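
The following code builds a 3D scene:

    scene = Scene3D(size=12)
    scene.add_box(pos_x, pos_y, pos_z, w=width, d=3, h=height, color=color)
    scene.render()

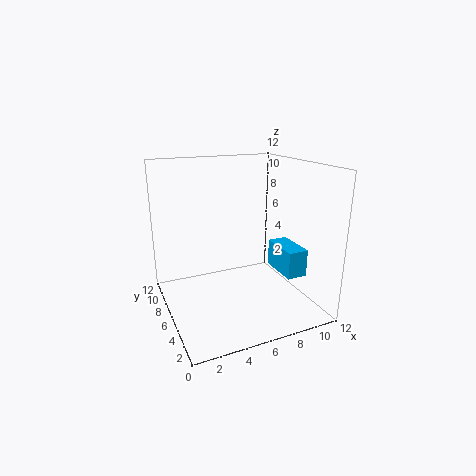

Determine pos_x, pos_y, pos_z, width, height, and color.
pos_x = 7.5
pos_y = 0.5
pos_z = 4.5
width = 1.5
height = 2
color = 'deepskyblue'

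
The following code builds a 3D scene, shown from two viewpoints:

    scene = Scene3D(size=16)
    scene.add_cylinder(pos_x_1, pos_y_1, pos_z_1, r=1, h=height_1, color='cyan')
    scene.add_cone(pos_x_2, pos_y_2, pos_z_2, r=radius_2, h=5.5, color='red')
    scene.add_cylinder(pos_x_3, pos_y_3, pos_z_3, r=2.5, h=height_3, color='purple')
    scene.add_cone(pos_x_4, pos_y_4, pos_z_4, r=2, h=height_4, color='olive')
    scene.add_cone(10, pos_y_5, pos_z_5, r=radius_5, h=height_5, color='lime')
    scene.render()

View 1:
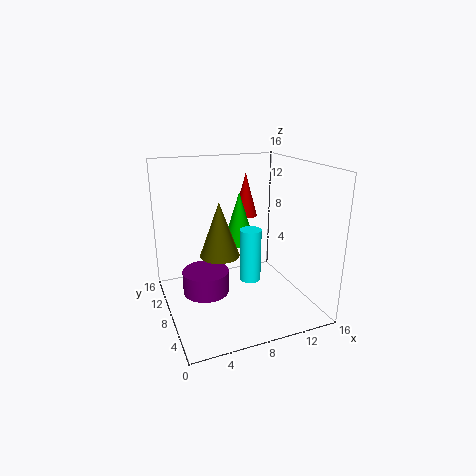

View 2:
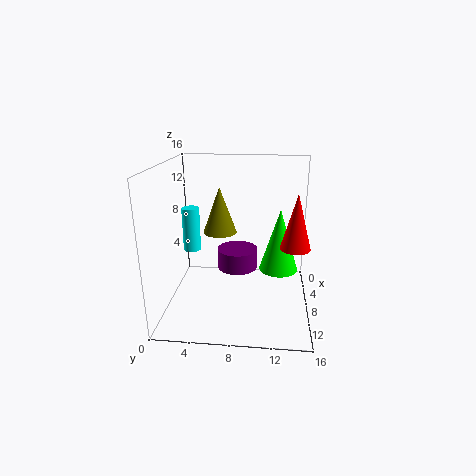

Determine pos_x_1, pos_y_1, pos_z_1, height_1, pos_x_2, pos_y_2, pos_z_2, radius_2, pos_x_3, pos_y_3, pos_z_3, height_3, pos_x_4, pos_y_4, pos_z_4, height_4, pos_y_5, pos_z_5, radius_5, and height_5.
pos_x_1 = 7
pos_y_1 = 2.5
pos_z_1 = 6
height_1 = 5
pos_x_2 = 11.5
pos_y_2 = 14
pos_z_2 = 8.5
radius_2 = 1.5
pos_x_3 = 4
pos_y_3 = 7.5
pos_z_3 = 2.5
height_3 = 2.5
pos_x_4 = 5
pos_y_4 = 5.5
pos_z_4 = 7.5
height_4 = 5.5
pos_y_5 = 12.5
pos_z_5 = 5.5
radius_5 = 2
height_5 = 6.5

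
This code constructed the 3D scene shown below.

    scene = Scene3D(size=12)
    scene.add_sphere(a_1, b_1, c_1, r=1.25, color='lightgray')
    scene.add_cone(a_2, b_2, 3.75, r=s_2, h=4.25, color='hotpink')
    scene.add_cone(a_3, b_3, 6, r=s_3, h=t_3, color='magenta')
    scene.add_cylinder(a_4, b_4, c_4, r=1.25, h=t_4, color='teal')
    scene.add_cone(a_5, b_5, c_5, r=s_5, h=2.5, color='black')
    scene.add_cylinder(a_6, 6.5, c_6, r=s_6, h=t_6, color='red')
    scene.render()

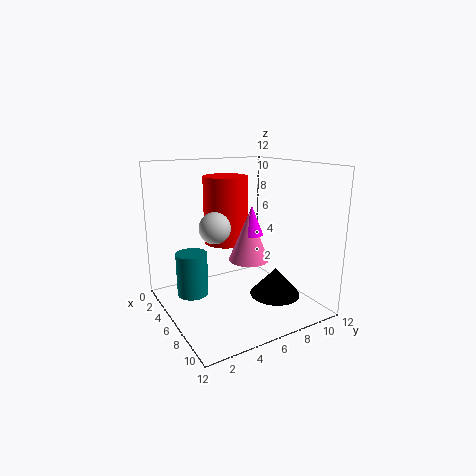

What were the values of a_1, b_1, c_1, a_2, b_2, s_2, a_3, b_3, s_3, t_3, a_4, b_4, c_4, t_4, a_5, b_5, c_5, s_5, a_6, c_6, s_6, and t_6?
a_1 = 6.25
b_1 = 3.75
c_1 = 7.25
a_2 = 5.75
b_2 = 7.25
s_2 = 1.75
a_3 = 5.75
b_3 = 7.5
s_3 = 1
t_3 = 2.5
a_4 = 5.5
b_4 = 2
c_4 = 1.75
t_4 = 3.5
a_5 = 6.75
b_5 = 9.5
c_5 = 0.25
s_5 = 2.25
a_6 = 3
c_6 = 4.75
s_6 = 2
t_6 = 6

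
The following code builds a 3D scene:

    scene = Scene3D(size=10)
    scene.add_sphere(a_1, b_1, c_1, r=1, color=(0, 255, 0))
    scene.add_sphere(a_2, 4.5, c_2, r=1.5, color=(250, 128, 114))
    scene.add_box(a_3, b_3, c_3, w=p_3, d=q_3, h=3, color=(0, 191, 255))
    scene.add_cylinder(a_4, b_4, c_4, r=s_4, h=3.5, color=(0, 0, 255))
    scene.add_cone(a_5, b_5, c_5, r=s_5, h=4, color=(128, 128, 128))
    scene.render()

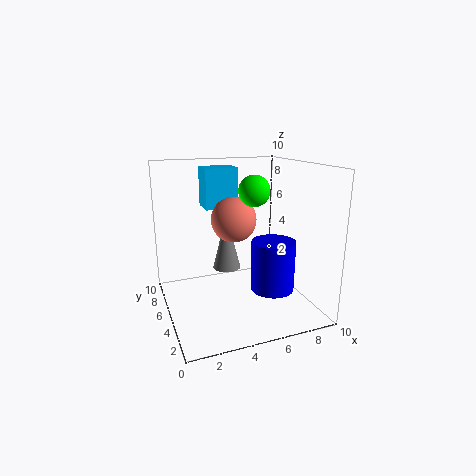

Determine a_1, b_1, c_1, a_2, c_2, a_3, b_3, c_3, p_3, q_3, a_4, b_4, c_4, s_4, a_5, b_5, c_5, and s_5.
a_1 = 5.5
b_1 = 3.5
c_1 = 8.5
a_2 = 4.5
c_2 = 6.5
a_3 = 3.5
b_3 = 7.5
c_3 = 6.5
p_3 = 2.5
q_3 = 2
a_4 = 7
b_4 = 3.5
c_4 = 1.5
s_4 = 1.5
a_5 = 4.5
b_5 = 6
c_5 = 2.5
s_5 = 1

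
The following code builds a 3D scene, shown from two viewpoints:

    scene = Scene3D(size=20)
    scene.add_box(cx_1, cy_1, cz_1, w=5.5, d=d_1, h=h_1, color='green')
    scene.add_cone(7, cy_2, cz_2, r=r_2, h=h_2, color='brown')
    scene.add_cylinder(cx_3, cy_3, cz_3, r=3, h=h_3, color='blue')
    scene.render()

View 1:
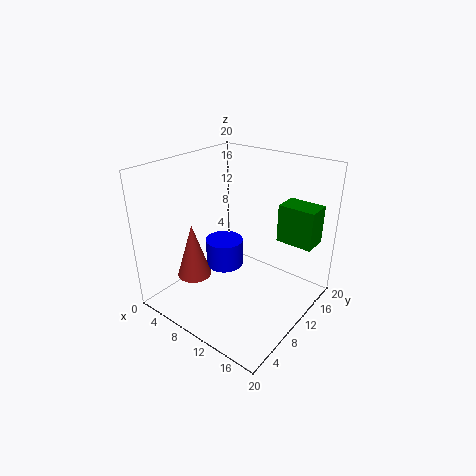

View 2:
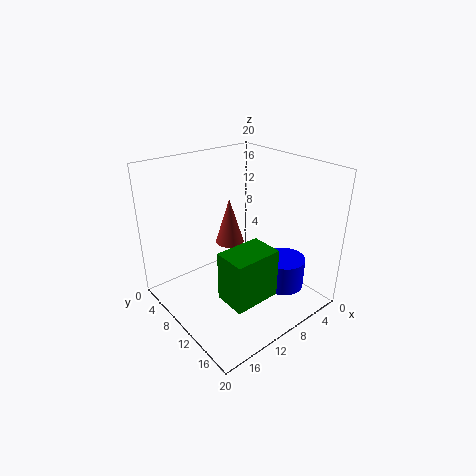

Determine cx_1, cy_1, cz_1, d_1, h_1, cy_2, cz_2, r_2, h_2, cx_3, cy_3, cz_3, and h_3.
cx_1 = 12.5
cy_1 = 16.25
cz_1 = 7.75
d_1 = 3.75
h_1 = 5.75
cy_2 = 4.25
cz_2 = 6
r_2 = 2.25
h_2 = 7.25
cx_3 = 4.25
cy_3 = 13.75
cz_3 = 1.75
h_3 = 4.5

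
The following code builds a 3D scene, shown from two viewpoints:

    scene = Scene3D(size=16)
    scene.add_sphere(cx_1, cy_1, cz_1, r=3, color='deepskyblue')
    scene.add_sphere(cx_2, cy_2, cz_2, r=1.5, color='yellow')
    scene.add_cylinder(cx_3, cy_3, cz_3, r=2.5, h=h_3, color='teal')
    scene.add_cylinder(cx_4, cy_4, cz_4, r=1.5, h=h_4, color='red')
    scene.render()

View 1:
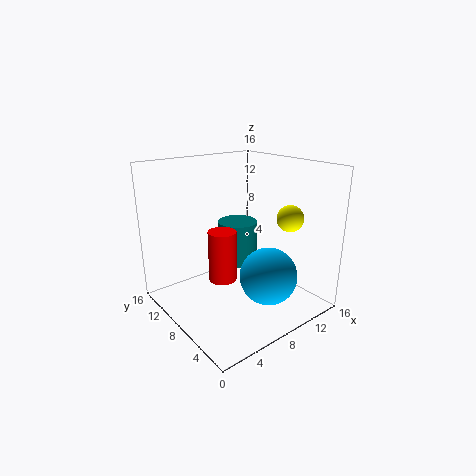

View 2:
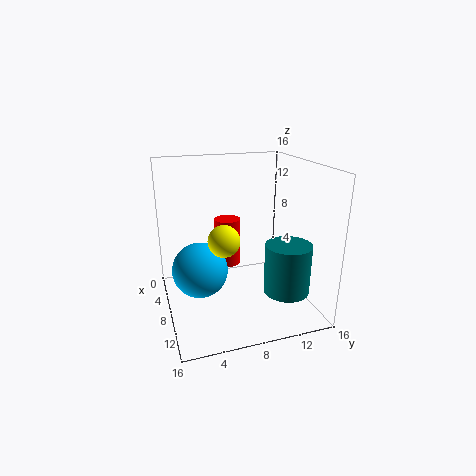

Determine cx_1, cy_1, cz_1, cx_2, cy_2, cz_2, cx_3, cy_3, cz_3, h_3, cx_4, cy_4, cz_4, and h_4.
cx_1 = 8.5, cy_1 = 3.5, cz_1 = 5, cx_2 = 13, cy_2 = 5, cz_2 = 10, cx_3 = 11.5, cy_3 = 12.5, cz_3 = 2.5, h_3 = 5.5, cx_4 = 5.5, cy_4 = 7.5, cz_4 = 4, h_4 = 5.5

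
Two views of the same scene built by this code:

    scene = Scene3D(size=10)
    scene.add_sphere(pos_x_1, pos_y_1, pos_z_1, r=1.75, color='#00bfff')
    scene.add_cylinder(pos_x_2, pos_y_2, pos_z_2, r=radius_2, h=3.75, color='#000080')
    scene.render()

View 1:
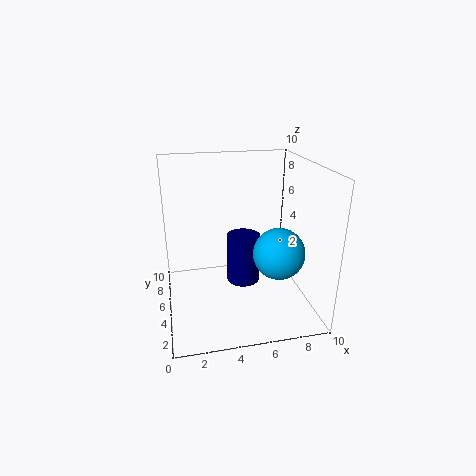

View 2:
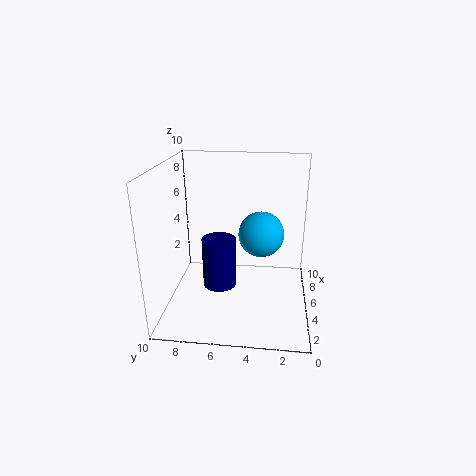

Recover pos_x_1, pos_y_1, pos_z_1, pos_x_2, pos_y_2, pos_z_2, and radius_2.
pos_x_1 = 7.5; pos_y_1 = 3.5; pos_z_1 = 4.25; pos_x_2 = 5.75; pos_y_2 = 6.5; pos_z_2 = 0.75; radius_2 = 1.25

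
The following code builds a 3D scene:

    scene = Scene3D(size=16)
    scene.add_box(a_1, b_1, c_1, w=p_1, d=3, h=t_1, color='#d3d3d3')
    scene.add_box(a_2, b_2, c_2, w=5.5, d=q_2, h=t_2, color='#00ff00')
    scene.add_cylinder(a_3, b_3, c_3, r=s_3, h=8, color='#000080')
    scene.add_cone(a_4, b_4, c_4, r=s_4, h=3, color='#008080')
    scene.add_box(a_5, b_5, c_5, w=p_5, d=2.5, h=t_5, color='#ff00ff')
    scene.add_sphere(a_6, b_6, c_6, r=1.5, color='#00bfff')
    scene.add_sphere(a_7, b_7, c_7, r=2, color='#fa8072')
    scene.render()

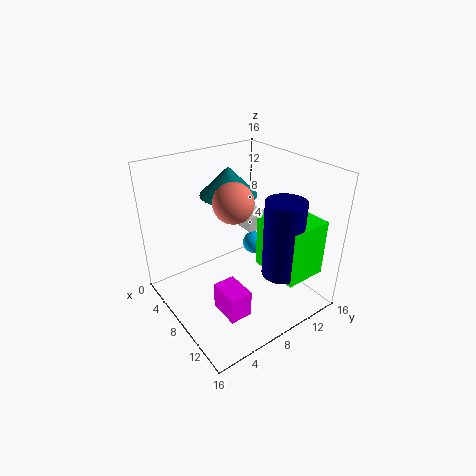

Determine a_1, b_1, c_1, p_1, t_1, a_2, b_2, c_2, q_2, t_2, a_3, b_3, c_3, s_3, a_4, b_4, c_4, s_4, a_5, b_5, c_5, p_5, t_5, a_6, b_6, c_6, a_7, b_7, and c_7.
a_1 = 1, b_1 = 12.5, c_1 = 5.5, p_1 = 3.5, t_1 = 2, a_2 = 10, b_2 = 9, c_2 = 5.5, q_2 = 4.5, t_2 = 6, a_3 = 13.5, b_3 = 9.5, c_3 = 6, s_3 = 2, a_4 = 7, b_4 = 7.5, c_4 = 13, s_4 = 3, a_5 = 9, b_5 = 4, c_5 = 1, p_5 = 3.5, t_5 = 3, a_6 = 3.5, b_6 = 14, c_6 = 3, a_7 = 10, b_7 = 6, c_7 = 13.5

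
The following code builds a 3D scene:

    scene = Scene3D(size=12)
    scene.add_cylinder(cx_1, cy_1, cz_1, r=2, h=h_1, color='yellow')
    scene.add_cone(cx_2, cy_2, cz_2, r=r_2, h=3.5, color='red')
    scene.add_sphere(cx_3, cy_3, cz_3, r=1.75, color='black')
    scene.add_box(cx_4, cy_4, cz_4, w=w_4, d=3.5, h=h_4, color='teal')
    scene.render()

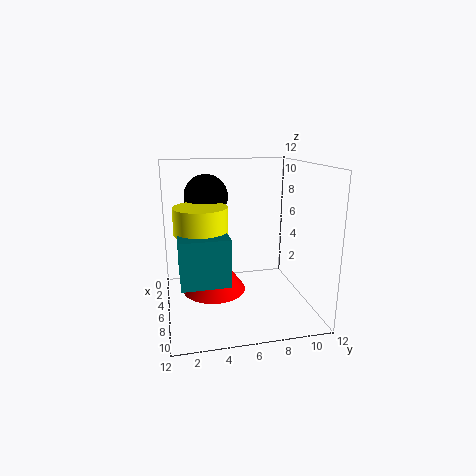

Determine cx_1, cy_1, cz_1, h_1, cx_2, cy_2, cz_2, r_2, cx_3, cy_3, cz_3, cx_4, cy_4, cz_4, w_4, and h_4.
cx_1 = 8; cy_1 = 2.75; cz_1 = 7.25; h_1 = 2; cx_2 = 7.25; cy_2 = 3.75; cz_2 = 2.25; r_2 = 2.5; cx_3 = 5.5; cy_3 = 3.5; cz_3 = 9.5; cx_4 = 6.5; cy_4 = 1; cz_4 = 4; w_4 = 4.25; h_4 = 3.5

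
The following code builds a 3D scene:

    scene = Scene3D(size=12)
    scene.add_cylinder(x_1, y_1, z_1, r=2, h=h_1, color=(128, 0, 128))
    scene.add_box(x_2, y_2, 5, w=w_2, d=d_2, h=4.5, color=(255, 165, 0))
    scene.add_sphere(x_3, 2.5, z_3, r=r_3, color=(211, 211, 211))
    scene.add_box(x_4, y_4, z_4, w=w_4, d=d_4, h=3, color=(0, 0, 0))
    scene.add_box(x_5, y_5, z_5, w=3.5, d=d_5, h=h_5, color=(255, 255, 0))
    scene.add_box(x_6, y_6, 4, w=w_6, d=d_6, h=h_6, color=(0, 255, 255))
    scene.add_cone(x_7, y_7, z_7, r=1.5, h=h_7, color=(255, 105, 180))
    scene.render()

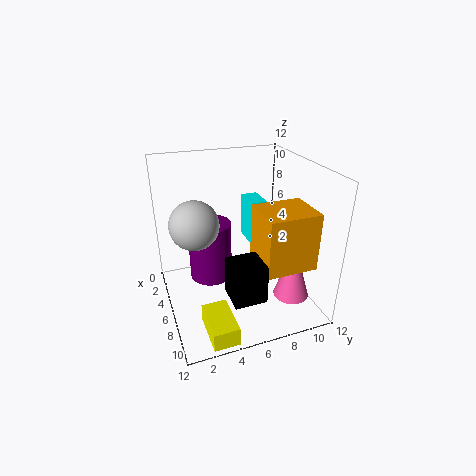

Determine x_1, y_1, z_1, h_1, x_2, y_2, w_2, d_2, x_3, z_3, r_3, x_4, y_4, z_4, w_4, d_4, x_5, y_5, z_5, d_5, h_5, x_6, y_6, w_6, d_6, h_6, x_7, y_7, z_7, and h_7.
x_1 = 2.5; y_1 = 4.5; z_1 = 0.5; h_1 = 5.5; x_2 = 7.5; y_2 = 6.5; w_2 = 3.5; d_2 = 4; x_3 = 5.5; z_3 = 7.5; r_3 = 2; x_4 = 8.5; y_4 = 4; z_4 = 3; w_4 = 2.5; d_4 = 2.5; x_5 = 8.5; y_5 = 2; z_5 = 0.5; d_5 = 2; h_5 = 1.5; x_6 = 1.5; y_6 = 8; w_6 = 2.5; d_6 = 1.5; h_6 = 4; x_7 = 8.5; y_7 = 10; z_7 = 1; h_7 = 5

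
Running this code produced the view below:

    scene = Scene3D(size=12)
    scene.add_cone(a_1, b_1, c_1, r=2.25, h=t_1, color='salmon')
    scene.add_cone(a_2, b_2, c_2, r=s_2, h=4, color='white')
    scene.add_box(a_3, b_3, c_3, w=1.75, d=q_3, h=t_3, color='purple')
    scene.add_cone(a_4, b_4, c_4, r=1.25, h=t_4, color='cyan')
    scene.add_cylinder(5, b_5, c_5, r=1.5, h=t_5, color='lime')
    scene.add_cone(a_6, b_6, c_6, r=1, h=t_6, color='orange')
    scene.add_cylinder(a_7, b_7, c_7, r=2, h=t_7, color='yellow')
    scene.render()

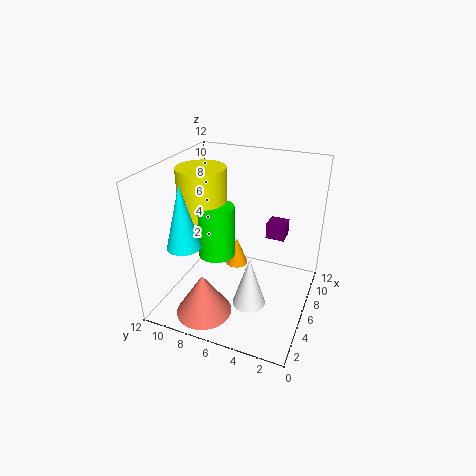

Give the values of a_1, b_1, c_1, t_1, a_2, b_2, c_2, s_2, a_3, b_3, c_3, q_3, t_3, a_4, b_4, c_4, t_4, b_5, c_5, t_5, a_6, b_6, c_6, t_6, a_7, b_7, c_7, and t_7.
a_1 = 2.25, b_1 = 7.5, c_1 = 0.75, t_1 = 3.5, a_2 = 2.75, b_2 = 3.75, c_2 = 2.5, s_2 = 1.25, a_3 = 9.75, b_3 = 3, c_3 = 4.25, q_3 = 1.75, t_3 = 1.5, a_4 = 1.75, b_4 = 8.5, c_4 = 7, t_4 = 4.75, b_5 = 7.5, c_5 = 4.75, t_5 = 4.25, a_6 = 7.5, b_6 = 6.75, c_6 = 2.5, t_6 = 2.5, a_7 = 5.75, b_7 = 9, c_7 = 7.75, t_7 = 4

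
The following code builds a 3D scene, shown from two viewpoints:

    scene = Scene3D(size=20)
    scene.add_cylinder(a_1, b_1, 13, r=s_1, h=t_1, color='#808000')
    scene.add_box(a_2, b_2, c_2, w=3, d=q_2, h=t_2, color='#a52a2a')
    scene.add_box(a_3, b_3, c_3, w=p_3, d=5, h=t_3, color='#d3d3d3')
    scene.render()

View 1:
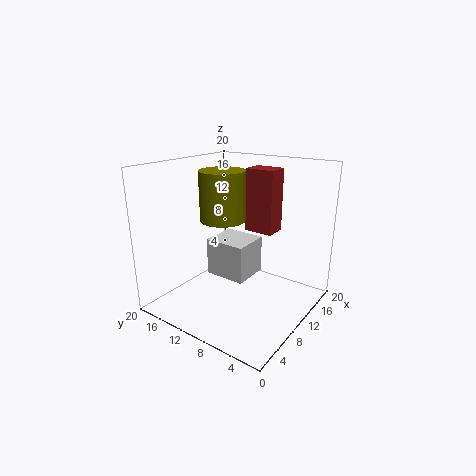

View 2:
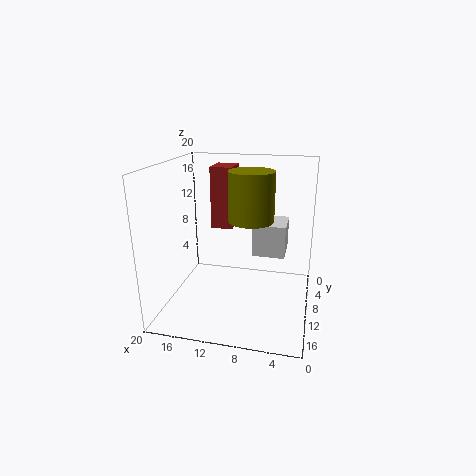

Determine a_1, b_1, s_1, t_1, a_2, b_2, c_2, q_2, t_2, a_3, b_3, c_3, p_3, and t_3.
a_1 = 8, b_1 = 11, s_1 = 3, t_1 = 6.5, a_2 = 11, b_2 = 5.5, c_2 = 11, q_2 = 4, t_2 = 8.5, a_3 = 3.5, b_3 = 5, c_3 = 7.5, p_3 = 4.5, t_3 = 4.5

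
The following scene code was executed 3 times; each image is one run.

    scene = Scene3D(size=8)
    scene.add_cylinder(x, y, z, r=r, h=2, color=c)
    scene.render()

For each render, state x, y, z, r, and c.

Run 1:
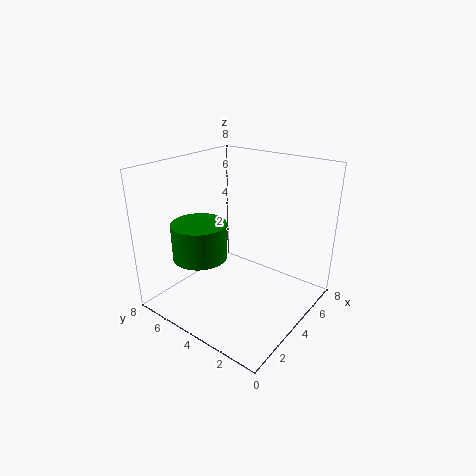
x = 2.5; y = 5.5; z = 3; r = 1.5; c = 'green'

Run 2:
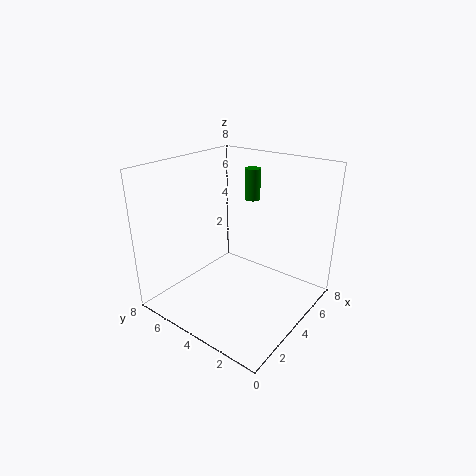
x = 7.5; y = 5.5; z = 5; r = 0.5; c = 'green'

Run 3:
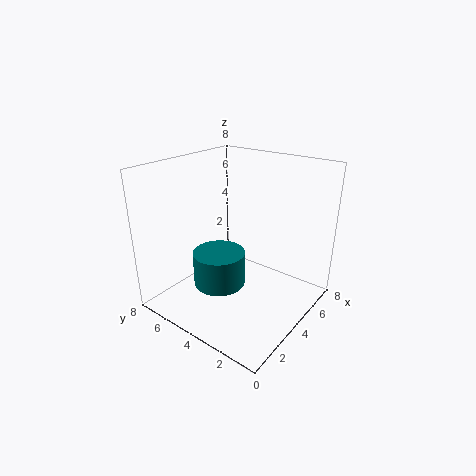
x = 3.5; y = 5; z = 1; r = 1.5; c = 'teal'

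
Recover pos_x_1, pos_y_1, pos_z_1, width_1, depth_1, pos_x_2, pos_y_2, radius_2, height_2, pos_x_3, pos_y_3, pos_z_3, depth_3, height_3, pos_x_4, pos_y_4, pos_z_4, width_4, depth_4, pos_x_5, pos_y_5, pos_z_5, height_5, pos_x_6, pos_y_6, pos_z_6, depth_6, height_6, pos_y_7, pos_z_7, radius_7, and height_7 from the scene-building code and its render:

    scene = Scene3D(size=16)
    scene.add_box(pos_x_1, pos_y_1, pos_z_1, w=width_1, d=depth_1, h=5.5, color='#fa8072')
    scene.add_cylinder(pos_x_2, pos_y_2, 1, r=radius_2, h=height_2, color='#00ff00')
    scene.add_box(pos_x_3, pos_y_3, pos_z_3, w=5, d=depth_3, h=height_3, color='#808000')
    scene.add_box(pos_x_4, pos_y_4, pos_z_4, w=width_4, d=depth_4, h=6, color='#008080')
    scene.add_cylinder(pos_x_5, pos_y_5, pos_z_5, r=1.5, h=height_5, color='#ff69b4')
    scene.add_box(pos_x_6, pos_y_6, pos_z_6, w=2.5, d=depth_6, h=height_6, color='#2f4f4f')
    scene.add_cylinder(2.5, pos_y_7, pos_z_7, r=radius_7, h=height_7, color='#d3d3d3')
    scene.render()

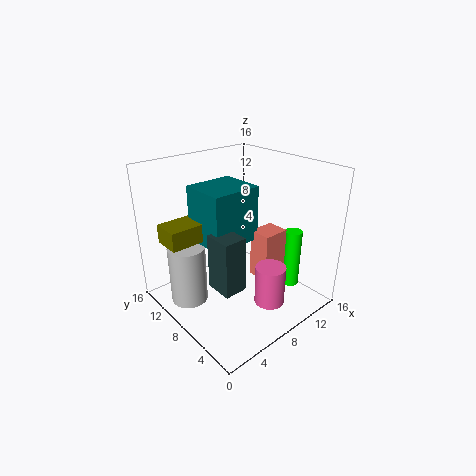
pos_x_1 = 9
pos_y_1 = 4.5
pos_z_1 = 3.5
width_1 = 3
depth_1 = 2.5
pos_x_2 = 14
pos_y_2 = 5
radius_2 = 1
height_2 = 7
pos_x_3 = 0.5
pos_y_3 = 9
pos_z_3 = 8.5
depth_3 = 3
height_3 = 2
pos_x_4 = 4
pos_y_4 = 6.5
pos_z_4 = 8
width_4 = 5.5
depth_4 = 5
pos_x_5 = 7
pos_y_5 = 2
pos_z_5 = 3.5
height_5 = 4
pos_x_6 = 3.5
pos_y_6 = 4.5
pos_z_6 = 4
depth_6 = 3
height_6 = 6
pos_y_7 = 10
pos_z_7 = 1.5
radius_7 = 2
height_7 = 6.5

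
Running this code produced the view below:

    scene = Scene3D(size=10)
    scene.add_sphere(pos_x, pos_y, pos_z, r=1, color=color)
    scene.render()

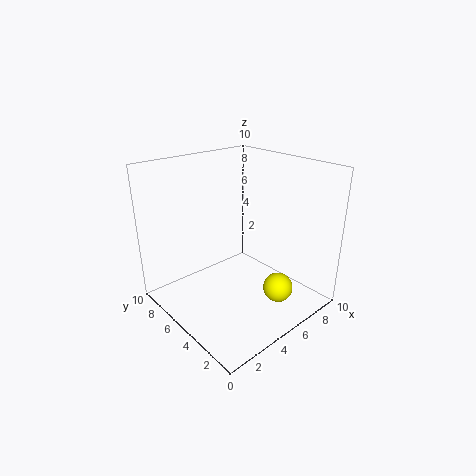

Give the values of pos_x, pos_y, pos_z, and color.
pos_x = 6, pos_y = 2, pos_z = 2, color = 'yellow'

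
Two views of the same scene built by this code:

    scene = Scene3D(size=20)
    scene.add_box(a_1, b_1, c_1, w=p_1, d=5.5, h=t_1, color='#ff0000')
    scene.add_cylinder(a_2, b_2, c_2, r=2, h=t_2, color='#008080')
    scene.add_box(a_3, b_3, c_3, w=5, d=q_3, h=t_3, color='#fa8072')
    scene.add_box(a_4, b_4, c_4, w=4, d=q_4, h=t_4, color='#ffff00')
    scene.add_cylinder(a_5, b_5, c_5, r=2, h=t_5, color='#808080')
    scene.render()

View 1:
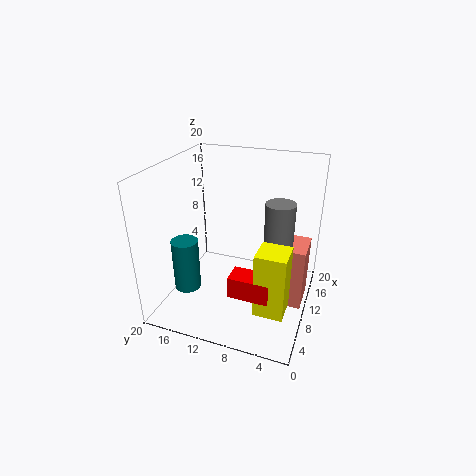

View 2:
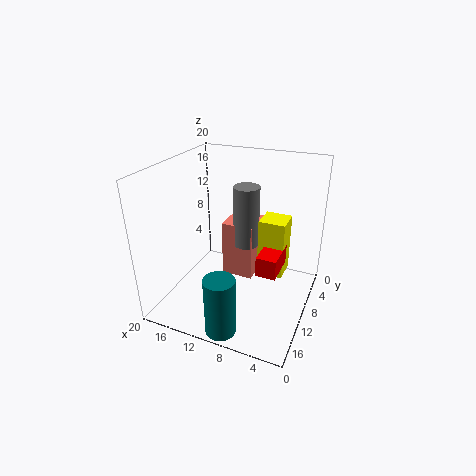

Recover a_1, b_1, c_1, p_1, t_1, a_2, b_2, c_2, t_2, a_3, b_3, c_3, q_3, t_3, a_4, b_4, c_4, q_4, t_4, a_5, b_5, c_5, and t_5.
a_1 = 4.5; b_1 = 4; c_1 = 4; p_1 = 3; t_1 = 3; a_2 = 9; b_2 = 18; c_2 = 0.5; t_2 = 8; a_3 = 9.5; b_3 = 0.5; c_3 = 0.5; q_3 = 5.5; t_3 = 9; a_4 = 4.5; b_4 = 2; c_4 = 2; q_4 = 4; t_4 = 9; a_5 = 11; b_5 = 4.5; c_5 = 6; t_5 = 9.5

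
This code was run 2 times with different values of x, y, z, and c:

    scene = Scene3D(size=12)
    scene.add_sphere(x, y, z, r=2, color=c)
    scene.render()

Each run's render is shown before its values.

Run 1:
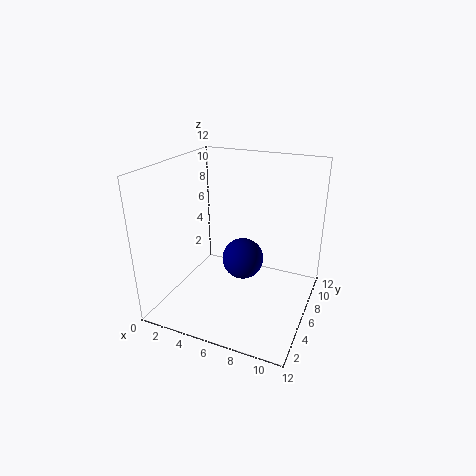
x = 5
y = 9.5
z = 2
c = 'navy'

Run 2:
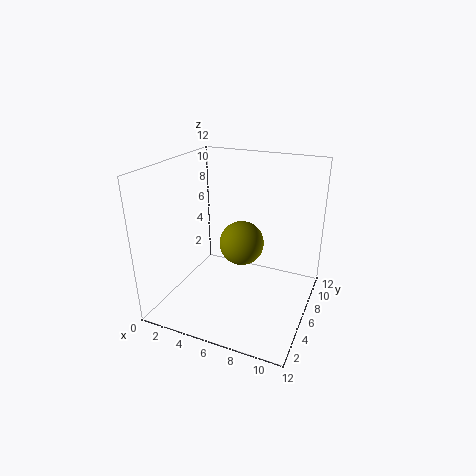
x = 5.5
y = 8
z = 4.5
c = 'olive'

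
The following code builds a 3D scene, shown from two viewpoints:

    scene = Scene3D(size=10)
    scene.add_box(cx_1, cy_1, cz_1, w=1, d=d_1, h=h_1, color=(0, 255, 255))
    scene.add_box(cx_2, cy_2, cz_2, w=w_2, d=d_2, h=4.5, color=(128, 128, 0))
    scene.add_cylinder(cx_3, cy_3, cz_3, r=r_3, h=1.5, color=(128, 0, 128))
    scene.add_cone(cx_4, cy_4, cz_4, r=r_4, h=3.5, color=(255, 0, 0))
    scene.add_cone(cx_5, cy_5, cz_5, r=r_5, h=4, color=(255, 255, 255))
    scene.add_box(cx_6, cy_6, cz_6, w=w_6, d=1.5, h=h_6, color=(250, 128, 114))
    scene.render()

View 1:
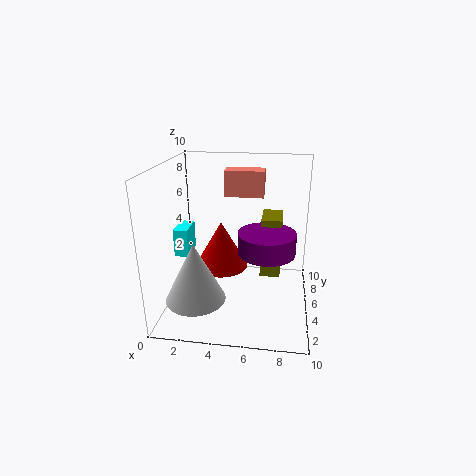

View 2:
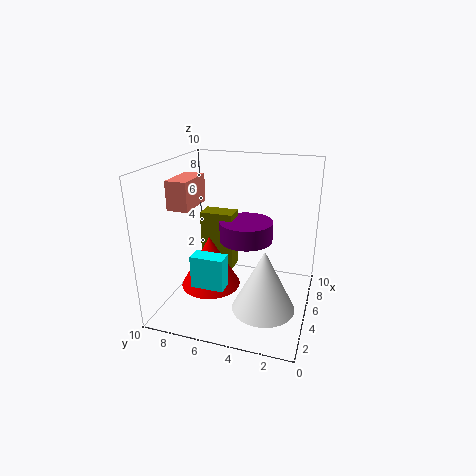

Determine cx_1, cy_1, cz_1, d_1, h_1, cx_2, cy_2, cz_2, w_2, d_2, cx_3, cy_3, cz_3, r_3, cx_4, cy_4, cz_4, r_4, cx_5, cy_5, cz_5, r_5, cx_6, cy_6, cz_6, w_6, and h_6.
cx_1 = 0.5
cy_1 = 4.5
cz_1 = 3.5
d_1 = 2
h_1 = 2
cx_2 = 6.5
cy_2 = 6
cz_2 = 1.5
w_2 = 1.5
d_2 = 2.5
cx_3 = 7
cy_3 = 5
cz_3 = 4
r_3 = 2
cx_4 = 3.5
cy_4 = 6.5
cz_4 = 2
r_4 = 2
cx_5 = 2.5
cy_5 = 2.5
cz_5 = 1.5
r_5 = 2
cx_6 = 3.5
cy_6 = 8
cz_6 = 7
w_6 = 3
h_6 = 2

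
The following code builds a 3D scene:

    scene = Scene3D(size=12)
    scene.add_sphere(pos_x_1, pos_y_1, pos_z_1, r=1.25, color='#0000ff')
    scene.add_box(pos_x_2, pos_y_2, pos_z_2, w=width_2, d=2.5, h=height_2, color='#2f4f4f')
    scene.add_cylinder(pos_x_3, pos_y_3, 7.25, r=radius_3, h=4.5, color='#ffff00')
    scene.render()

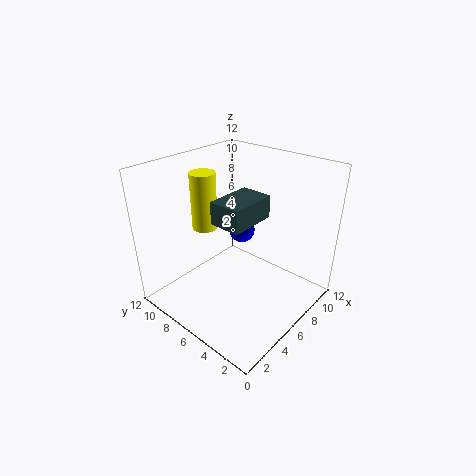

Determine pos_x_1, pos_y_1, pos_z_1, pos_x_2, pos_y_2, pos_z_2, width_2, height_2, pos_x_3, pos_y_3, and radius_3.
pos_x_1 = 9.75, pos_y_1 = 8.75, pos_z_1 = 4.25, pos_x_2 = 3, pos_y_2 = 3.5, pos_z_2 = 8.5, width_2 = 3.75, height_2 = 1.75, pos_x_3 = 4, pos_y_3 = 7.75, radius_3 = 1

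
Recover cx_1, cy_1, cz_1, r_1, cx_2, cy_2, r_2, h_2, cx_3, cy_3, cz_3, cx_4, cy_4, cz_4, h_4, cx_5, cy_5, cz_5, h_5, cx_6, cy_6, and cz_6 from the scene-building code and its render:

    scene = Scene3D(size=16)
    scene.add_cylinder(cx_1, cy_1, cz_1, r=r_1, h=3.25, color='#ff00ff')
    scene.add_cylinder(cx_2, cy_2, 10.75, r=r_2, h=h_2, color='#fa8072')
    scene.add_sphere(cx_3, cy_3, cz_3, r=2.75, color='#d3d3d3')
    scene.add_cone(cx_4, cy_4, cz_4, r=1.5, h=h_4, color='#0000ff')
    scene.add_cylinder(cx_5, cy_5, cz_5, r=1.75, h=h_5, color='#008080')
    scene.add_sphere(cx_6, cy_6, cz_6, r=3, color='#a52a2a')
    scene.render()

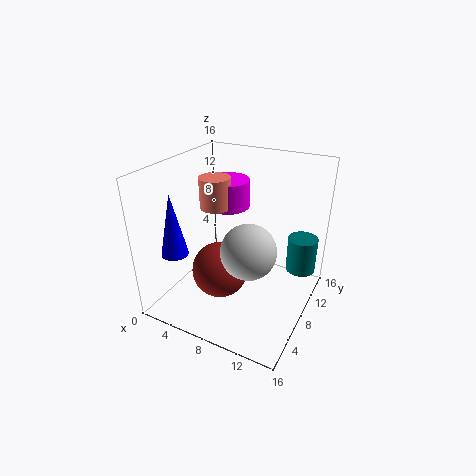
cx_1 = 5.25, cy_1 = 10.75, cz_1 = 10.25, r_1 = 2.5, cx_2 = 4.75, cy_2 = 8.75, r_2 = 1.75, h_2 = 3.5, cx_3 = 11, cy_3 = 4.5, cz_3 = 9, cx_4 = 2.25, cy_4 = 4, cz_4 = 6.5, h_4 = 7, cx_5 = 14, cy_5 = 13, cz_5 = 2.75, h_5 = 4.25, cx_6 = 7.25, cy_6 = 5.25, cz_6 = 5.25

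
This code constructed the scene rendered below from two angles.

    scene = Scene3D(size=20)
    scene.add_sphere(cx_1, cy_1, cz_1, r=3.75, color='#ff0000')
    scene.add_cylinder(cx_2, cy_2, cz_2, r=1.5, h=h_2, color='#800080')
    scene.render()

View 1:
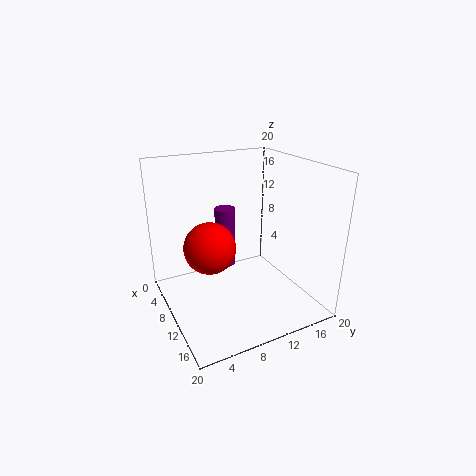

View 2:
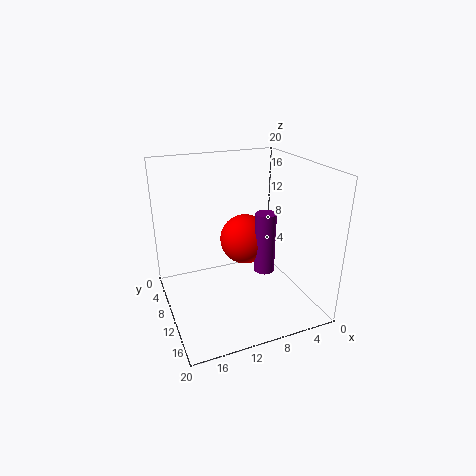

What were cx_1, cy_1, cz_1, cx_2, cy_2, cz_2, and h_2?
cx_1 = 7.5, cy_1 = 6.75, cz_1 = 8, cx_2 = 5.75, cy_2 = 10, cz_2 = 4, h_2 = 9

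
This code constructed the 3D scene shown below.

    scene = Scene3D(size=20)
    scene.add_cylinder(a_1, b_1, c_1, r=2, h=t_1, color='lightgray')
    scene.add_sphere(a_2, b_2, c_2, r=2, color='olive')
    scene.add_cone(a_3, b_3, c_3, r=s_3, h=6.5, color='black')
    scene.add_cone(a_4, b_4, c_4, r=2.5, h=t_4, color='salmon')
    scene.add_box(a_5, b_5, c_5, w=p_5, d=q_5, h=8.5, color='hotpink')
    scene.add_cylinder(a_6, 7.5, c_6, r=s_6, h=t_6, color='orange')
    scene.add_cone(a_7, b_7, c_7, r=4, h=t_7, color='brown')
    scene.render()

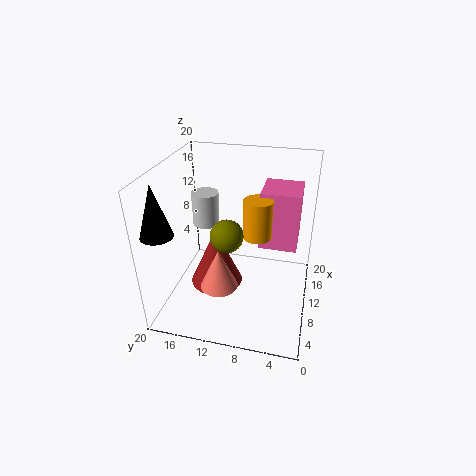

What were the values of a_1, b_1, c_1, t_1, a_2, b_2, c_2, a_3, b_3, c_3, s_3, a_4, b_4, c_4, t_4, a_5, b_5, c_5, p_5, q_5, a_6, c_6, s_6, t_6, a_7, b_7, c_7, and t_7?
a_1 = 14
b_1 = 16
c_1 = 9.5
t_1 = 5
a_2 = 4.5
b_2 = 10
c_2 = 13.5
a_3 = 2.5
b_3 = 18
c_3 = 13.5
s_3 = 2
a_4 = 5.5
b_4 = 11.5
c_4 = 5
t_4 = 5.5
a_5 = 12
b_5 = 2
c_5 = 7.5
p_5 = 6
q_5 = 5.5
a_6 = 11
c_6 = 10
s_6 = 2
t_6 = 5.5
a_7 = 12
b_7 = 14
c_7 = 0.5
t_7 = 9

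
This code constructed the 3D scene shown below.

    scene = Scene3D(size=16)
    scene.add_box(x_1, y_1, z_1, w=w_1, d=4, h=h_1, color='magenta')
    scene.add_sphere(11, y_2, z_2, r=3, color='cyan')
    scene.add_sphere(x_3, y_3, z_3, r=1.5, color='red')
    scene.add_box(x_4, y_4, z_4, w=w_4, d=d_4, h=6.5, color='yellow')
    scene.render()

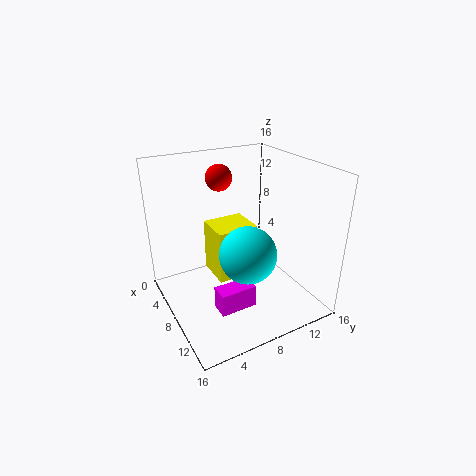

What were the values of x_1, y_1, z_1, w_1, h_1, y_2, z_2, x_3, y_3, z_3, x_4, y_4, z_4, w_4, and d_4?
x_1 = 10
y_1 = 4
z_1 = 1.5
w_1 = 2
h_1 = 2.5
y_2 = 7.5
z_2 = 7.5
x_3 = 4.5
y_3 = 7.5
z_3 = 14
x_4 = 2
y_4 = 6.5
z_4 = 1.5
w_4 = 4.5
d_4 = 5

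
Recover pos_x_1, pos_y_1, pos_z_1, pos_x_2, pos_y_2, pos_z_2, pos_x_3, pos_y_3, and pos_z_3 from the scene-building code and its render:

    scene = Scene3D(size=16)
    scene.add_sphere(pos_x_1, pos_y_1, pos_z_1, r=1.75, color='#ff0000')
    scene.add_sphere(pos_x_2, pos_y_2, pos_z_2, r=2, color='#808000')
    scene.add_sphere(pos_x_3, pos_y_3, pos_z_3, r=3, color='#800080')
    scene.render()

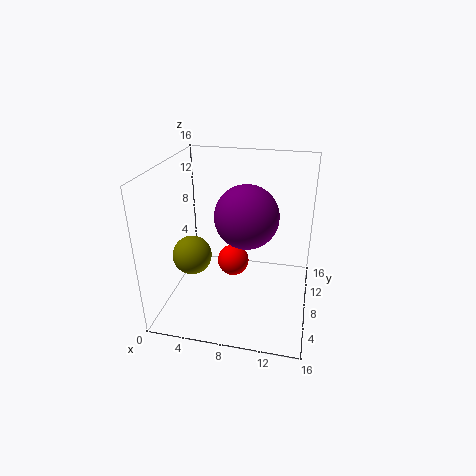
pos_x_1 = 7.5, pos_y_1 = 7.75, pos_z_1 = 5.25, pos_x_2 = 4, pos_y_2 = 4.25, pos_z_2 = 7.5, pos_x_3 = 9.75, pos_y_3 = 4, pos_z_3 = 12.5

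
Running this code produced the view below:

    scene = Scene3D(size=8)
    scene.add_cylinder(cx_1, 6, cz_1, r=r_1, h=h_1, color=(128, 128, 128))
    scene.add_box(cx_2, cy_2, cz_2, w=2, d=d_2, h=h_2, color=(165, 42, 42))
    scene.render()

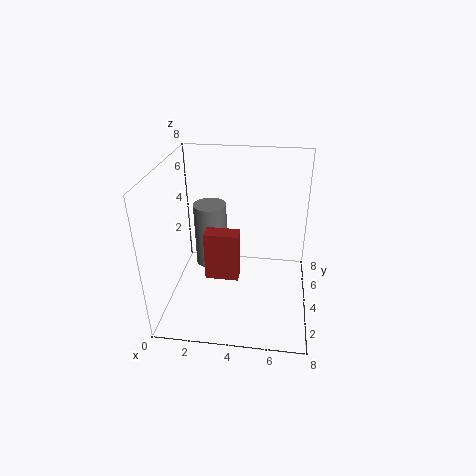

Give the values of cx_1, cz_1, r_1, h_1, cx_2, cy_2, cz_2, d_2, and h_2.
cx_1 = 2
cz_1 = 1
r_1 = 1
h_1 = 4
cx_2 = 2
cy_2 = 4
cz_2 = 1
d_2 = 1
h_2 = 3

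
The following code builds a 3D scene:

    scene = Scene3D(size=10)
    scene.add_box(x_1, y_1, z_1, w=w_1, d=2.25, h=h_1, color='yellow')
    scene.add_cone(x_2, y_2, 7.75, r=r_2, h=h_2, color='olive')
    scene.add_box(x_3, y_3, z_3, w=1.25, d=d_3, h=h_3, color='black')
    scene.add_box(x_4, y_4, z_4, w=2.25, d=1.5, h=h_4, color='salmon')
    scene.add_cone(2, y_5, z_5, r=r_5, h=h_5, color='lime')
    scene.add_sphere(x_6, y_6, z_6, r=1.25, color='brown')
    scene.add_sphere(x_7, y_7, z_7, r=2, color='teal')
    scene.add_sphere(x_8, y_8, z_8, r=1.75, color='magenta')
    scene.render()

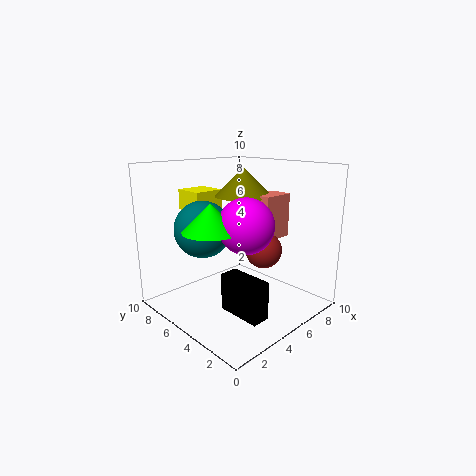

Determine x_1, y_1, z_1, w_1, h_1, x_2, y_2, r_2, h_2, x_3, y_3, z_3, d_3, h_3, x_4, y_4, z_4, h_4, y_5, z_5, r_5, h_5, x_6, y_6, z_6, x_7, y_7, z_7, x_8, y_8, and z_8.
x_1 = 3.5
y_1 = 7.5
z_1 = 6.5
w_1 = 2.25
h_1 = 1.5
x_2 = 6
y_2 = 5.5
r_2 = 2
h_2 = 2
x_3 = 2.75
y_3 = 1.25
z_3 = 0.75
d_3 = 3
h_3 = 2.5
x_4 = 5.75
y_4 = 3
z_4 = 5
h_4 = 3
y_5 = 4.25
z_5 = 6.25
r_5 = 1.75
h_5 = 1.75
x_6 = 6
y_6 = 3.5
z_6 = 4.25
x_7 = 3.5
y_7 = 7
z_7 = 5.5
x_8 = 3.75
y_8 = 3
z_8 = 6.5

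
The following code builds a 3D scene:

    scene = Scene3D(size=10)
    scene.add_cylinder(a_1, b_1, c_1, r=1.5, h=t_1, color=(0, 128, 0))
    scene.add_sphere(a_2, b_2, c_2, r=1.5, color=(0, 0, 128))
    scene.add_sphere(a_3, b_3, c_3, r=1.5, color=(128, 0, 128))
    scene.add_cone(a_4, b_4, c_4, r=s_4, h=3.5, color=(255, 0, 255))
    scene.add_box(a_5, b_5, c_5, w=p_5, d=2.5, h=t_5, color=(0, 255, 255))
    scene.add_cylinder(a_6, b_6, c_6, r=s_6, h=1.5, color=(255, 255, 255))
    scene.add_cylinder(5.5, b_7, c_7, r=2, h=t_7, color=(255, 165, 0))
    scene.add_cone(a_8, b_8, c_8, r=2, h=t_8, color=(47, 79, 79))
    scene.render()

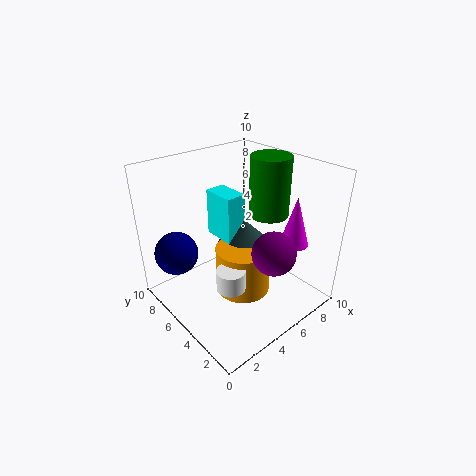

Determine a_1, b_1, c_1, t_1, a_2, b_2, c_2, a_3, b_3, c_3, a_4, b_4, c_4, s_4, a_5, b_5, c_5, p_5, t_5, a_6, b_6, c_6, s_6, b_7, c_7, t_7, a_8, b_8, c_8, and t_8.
a_1 = 8.5
b_1 = 5.5
c_1 = 5.5
t_1 = 4.5
a_2 = 1.5
b_2 = 7.5
c_2 = 4
a_3 = 6
b_3 = 2.5
c_3 = 4.5
a_4 = 8
b_4 = 2.5
c_4 = 4.5
s_4 = 1
a_5 = 5
b_5 = 6
c_5 = 4
p_5 = 1.5
t_5 = 3.5
a_6 = 3.5
b_6 = 4
c_6 = 2
s_6 = 1
b_7 = 5
c_7 = 0.5
t_7 = 3.5
a_8 = 6.5
b_8 = 6
c_8 = 3.5
t_8 = 2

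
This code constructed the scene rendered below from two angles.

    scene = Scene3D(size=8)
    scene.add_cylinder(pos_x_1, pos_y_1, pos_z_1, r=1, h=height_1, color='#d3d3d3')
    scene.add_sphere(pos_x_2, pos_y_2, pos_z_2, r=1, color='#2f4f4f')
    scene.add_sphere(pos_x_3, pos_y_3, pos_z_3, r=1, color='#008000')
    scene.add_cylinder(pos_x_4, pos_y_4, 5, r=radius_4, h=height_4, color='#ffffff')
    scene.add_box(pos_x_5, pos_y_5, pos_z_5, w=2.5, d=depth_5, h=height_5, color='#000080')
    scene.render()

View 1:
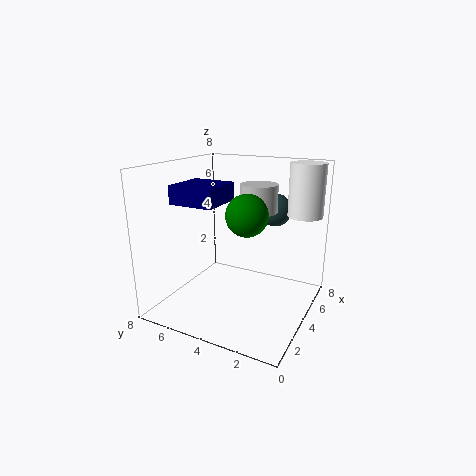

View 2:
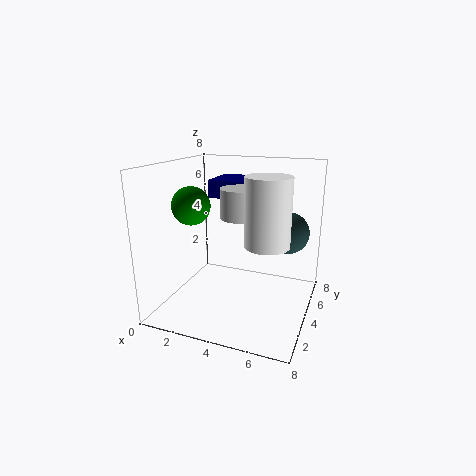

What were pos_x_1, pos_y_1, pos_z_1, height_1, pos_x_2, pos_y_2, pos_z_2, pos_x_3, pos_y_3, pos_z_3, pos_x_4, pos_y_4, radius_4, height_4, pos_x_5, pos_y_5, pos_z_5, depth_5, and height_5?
pos_x_1 = 4.5
pos_y_1 = 3
pos_z_1 = 5.5
height_1 = 1.5
pos_x_2 = 7
pos_y_2 = 3
pos_z_2 = 5
pos_x_3 = 2
pos_y_3 = 2.5
pos_z_3 = 6
pos_x_4 = 6.5
pos_y_4 = 1
radius_4 = 1
height_4 = 3
pos_x_5 = 2
pos_y_5 = 4.5
pos_z_5 = 6
depth_5 = 2.5
height_5 = 1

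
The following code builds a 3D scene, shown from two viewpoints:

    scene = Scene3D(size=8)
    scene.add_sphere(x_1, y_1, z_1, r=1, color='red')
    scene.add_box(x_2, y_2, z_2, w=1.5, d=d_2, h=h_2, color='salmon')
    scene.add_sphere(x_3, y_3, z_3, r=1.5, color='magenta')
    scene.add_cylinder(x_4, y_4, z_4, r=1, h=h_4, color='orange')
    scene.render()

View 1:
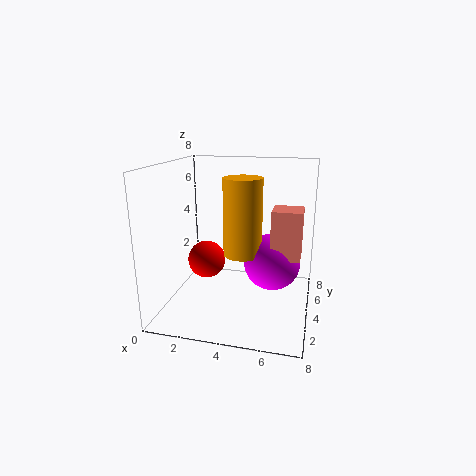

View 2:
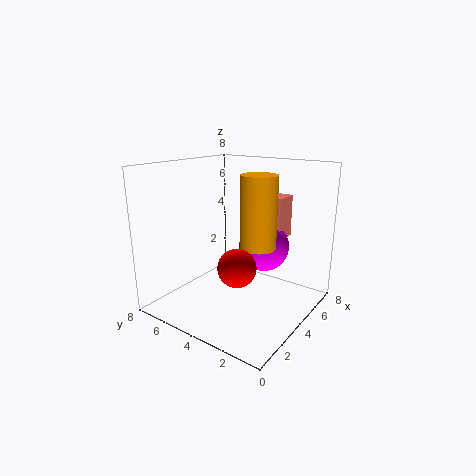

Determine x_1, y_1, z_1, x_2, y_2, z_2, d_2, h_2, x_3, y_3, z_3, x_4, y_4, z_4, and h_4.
x_1 = 2.5, y_1 = 3, z_1 = 3, x_2 = 6, y_2 = 2.5, z_2 = 3.5, d_2 = 1.5, h_2 = 2.5, x_3 = 6, y_3 = 3.5, z_3 = 3, x_4 = 4.5, y_4 = 3, z_4 = 3.5, h_4 = 4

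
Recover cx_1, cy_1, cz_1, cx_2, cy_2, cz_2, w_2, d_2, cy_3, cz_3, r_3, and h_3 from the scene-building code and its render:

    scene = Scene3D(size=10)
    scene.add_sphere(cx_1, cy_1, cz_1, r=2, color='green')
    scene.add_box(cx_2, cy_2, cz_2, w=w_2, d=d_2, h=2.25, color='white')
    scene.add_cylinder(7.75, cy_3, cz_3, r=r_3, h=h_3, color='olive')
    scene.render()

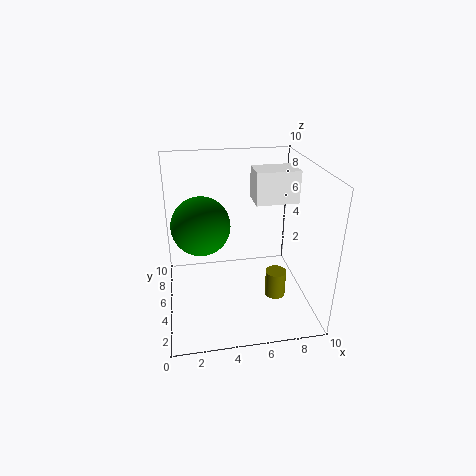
cx_1 = 2.5
cy_1 = 5.25
cz_1 = 6
cx_2 = 6.25
cy_2 = 5
cz_2 = 7.25
w_2 = 3
d_2 = 2
cy_3 = 4.5
cz_3 = 0.25
r_3 = 0.75
h_3 = 2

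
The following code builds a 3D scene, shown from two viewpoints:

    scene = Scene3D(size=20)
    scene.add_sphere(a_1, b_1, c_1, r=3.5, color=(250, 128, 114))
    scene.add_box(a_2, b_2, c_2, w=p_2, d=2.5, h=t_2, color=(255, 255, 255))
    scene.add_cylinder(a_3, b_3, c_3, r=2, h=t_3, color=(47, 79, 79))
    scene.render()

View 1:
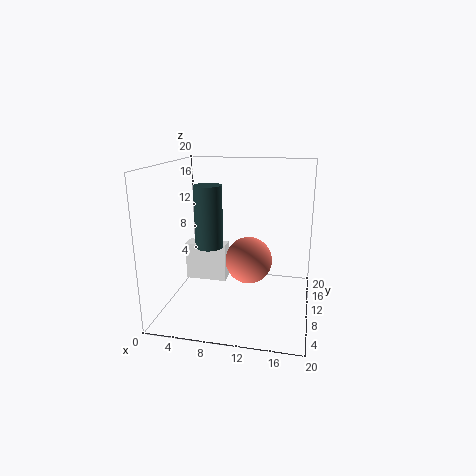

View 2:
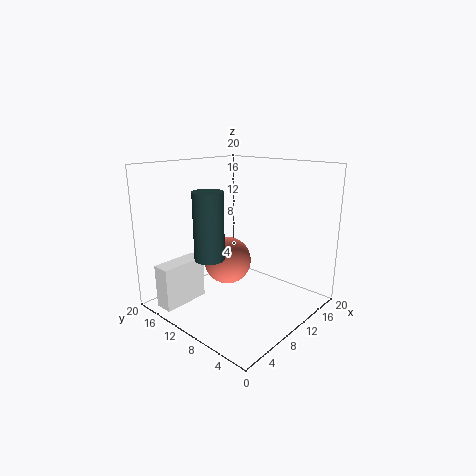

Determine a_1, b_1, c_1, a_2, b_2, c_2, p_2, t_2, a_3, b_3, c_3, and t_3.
a_1 = 11; b_1 = 13; c_1 = 5.5; a_2 = 0.5; b_2 = 14; c_2 = 1; p_2 = 6.5; t_2 = 6; a_3 = 5.5; b_3 = 11; c_3 = 8; t_3 = 9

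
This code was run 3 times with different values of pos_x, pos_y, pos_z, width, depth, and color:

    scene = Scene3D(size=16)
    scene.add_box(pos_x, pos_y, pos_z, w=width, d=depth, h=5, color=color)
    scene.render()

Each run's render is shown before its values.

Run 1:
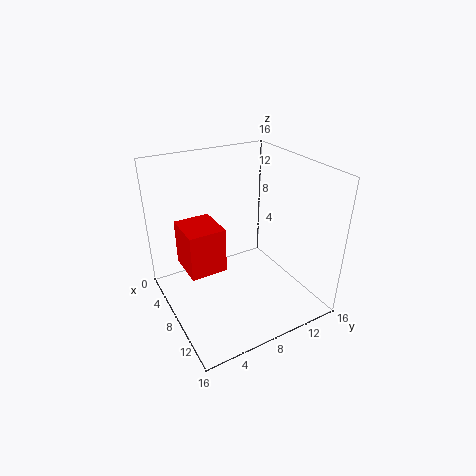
pos_x = 4.5; pos_y = 2; pos_z = 5; width = 4.5; depth = 4; color = 'red'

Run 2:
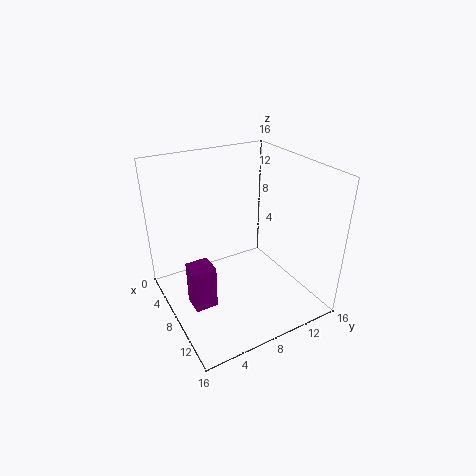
pos_x = 7; pos_y = 2; pos_z = 1; width = 2.5; depth = 2.5; color = 'purple'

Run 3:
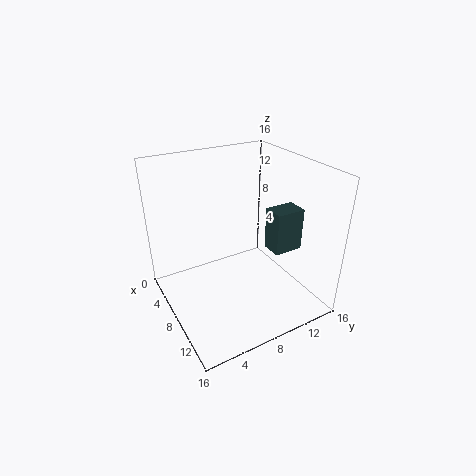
pos_x = 7.5; pos_y = 12; pos_z = 5.5; width = 2.5; depth = 3.5; color = 'darkslategray'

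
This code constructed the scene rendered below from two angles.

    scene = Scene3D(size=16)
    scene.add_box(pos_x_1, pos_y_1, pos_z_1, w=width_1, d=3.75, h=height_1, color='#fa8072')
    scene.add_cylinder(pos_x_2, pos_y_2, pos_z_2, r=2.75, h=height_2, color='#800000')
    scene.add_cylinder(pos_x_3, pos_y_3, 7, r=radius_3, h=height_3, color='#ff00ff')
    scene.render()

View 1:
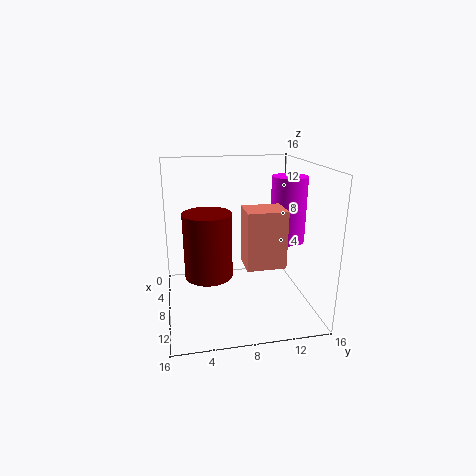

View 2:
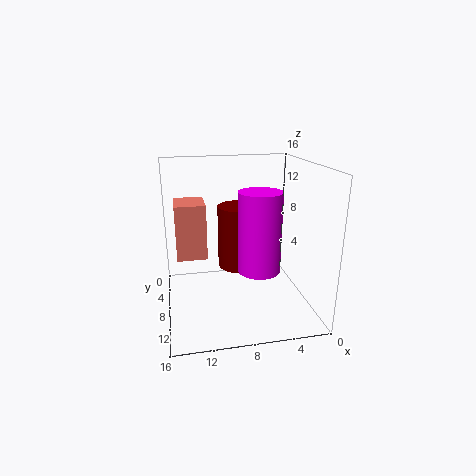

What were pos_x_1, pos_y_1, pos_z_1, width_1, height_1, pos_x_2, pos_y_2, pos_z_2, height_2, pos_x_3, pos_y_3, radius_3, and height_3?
pos_x_1 = 11.75
pos_y_1 = 7.5
pos_z_1 = 7.25
width_1 = 3
height_1 = 5.5
pos_x_2 = 7
pos_y_2 = 4.75
pos_z_2 = 3.25
height_2 = 7.5
pos_x_3 = 7.25
pos_y_3 = 14
radius_3 = 2
height_3 = 7.5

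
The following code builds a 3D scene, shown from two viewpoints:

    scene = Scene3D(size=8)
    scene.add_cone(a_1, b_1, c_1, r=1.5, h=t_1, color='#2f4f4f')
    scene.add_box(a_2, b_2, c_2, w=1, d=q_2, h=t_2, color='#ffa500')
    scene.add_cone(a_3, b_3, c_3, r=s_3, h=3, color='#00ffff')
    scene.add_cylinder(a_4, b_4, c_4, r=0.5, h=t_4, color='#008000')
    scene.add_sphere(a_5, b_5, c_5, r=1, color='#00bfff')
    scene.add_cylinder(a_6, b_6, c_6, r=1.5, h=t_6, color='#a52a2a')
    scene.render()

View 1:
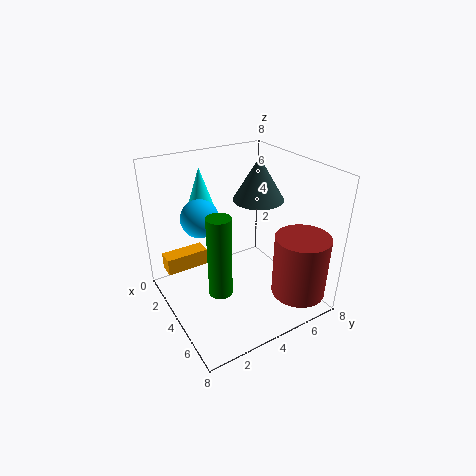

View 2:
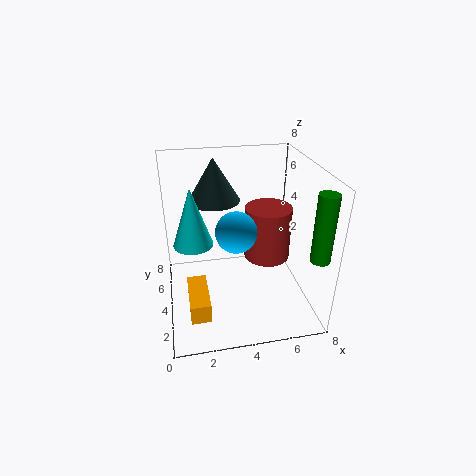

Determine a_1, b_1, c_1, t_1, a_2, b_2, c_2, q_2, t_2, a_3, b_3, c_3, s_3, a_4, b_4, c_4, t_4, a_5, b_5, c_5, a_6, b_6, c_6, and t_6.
a_1 = 3; b_1 = 6; c_1 = 5.5; t_1 = 2.5; a_2 = 1; b_2 = 0.5; c_2 = 1.5; q_2 = 2.5; t_2 = 1; a_3 = 1.5; b_3 = 3; c_3 = 4.5; s_3 = 1; a_4 = 7.5; b_4 = 1; c_4 = 4; t_4 = 3.5; a_5 = 3.5; b_5 = 2; c_5 = 5.5; a_6 = 6.5; b_6 = 6.5; c_6 = 1; t_6 = 3.5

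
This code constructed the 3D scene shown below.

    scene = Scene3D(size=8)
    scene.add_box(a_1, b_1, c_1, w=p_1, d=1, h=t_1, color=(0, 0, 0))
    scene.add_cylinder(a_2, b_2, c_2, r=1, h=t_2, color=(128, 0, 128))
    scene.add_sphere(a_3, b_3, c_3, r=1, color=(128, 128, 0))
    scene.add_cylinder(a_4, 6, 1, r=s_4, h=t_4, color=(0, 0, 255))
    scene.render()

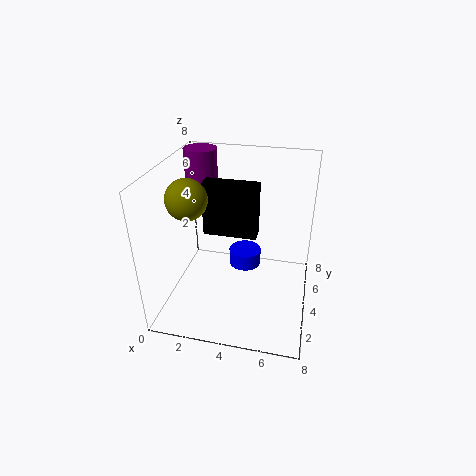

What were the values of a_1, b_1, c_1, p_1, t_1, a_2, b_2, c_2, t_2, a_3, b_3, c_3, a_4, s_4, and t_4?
a_1 = 2, b_1 = 4, c_1 = 4, p_1 = 3, t_1 = 3, a_2 = 1, b_2 = 7, c_2 = 6, t_2 = 2, a_3 = 2, b_3 = 2, c_3 = 7, a_4 = 4, s_4 = 1, t_4 = 1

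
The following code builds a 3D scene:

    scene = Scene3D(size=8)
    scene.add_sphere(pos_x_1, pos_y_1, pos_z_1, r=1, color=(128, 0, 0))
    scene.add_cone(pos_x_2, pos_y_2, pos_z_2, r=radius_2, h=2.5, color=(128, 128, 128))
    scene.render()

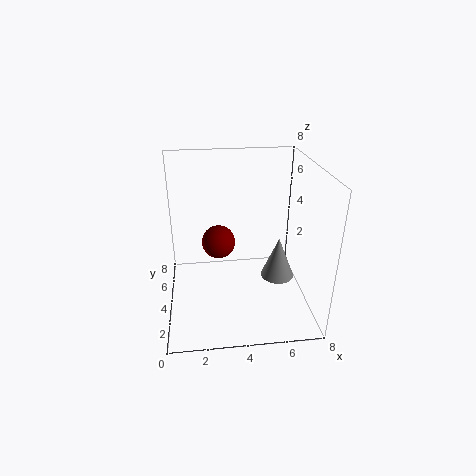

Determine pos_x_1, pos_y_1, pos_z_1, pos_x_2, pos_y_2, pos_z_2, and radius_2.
pos_x_1 = 3; pos_y_1 = 5.5; pos_z_1 = 3; pos_x_2 = 6.5; pos_y_2 = 4.5; pos_z_2 = 1; radius_2 = 1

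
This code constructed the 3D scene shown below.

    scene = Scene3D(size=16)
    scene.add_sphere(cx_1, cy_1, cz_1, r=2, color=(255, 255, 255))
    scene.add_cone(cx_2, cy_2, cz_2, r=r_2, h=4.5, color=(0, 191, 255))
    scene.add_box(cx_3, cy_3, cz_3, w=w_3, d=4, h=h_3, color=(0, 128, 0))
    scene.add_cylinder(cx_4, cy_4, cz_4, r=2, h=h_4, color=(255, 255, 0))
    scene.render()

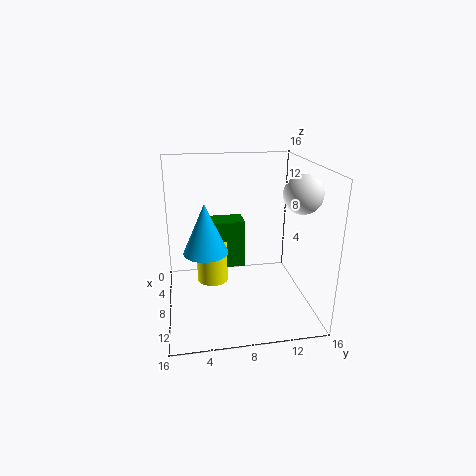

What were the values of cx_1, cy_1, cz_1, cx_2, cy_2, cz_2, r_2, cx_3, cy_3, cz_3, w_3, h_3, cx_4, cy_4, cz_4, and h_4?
cx_1 = 11; cy_1 = 14; cz_1 = 13.5; cx_2 = 14; cy_2 = 4; cz_2 = 9.5; r_2 = 2; cx_3 = 1.5; cy_3 = 5.5; cz_3 = 2.5; w_3 = 3; h_3 = 6; cx_4 = 3.5; cy_4 = 5.5; cz_4 = 0.5; h_4 = 5.5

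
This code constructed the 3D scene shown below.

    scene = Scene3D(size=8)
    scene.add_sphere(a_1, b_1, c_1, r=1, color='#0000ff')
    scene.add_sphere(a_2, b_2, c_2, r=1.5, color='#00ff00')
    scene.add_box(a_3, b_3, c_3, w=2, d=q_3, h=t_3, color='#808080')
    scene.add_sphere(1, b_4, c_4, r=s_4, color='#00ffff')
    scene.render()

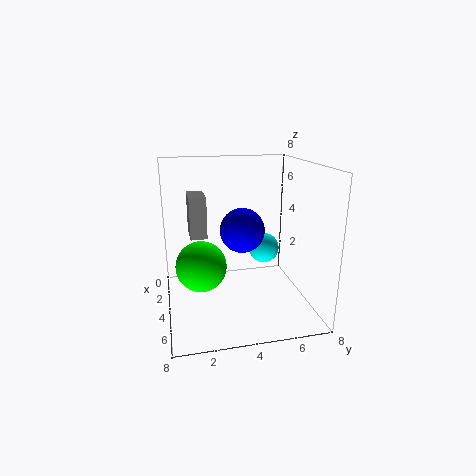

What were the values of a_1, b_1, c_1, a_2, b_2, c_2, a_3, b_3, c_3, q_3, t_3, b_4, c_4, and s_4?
a_1 = 7; b_1 = 3.5; c_1 = 5.5; a_2 = 3; b_2 = 2; c_2 = 2; a_3 = 0.5; b_3 = 1.5; c_3 = 3.5; q_3 = 1; t_3 = 2.5; b_4 = 6.5; c_4 = 2; s_4 = 1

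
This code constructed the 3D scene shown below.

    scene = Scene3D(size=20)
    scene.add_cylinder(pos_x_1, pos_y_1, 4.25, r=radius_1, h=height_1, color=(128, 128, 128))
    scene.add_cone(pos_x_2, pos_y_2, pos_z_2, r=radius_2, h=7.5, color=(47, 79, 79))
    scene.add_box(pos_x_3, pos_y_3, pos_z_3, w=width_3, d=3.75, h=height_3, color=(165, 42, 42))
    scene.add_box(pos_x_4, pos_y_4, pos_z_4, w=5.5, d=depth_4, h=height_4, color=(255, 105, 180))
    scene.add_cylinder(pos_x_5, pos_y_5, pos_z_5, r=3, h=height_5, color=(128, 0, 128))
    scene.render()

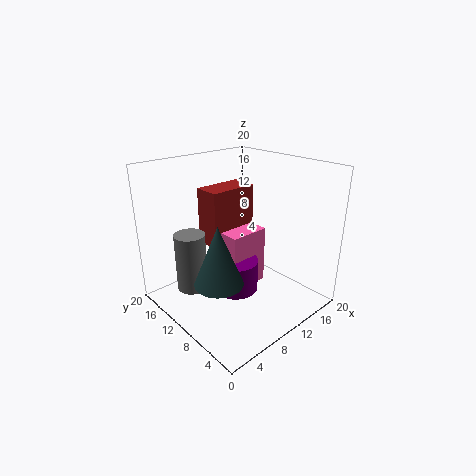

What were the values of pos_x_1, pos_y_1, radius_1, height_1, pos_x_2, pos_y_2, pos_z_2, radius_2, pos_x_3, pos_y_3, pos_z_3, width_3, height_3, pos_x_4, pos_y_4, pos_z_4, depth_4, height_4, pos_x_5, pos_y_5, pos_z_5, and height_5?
pos_x_1 = 3.25, pos_y_1 = 11.75, radius_1 = 2, height_1 = 7.75, pos_x_2 = 3.5, pos_y_2 = 6.25, pos_z_2 = 7.25, radius_2 = 3, pos_x_3 = 7.25, pos_y_3 = 11.5, pos_z_3 = 8.5, width_3 = 7, height_3 = 8, pos_x_4 = 7.25, pos_y_4 = 7.5, pos_z_4 = 3.5, depth_4 = 2.75, height_4 = 8, pos_x_5 = 8, pos_y_5 = 8.25, pos_z_5 = 3.75, height_5 = 4.25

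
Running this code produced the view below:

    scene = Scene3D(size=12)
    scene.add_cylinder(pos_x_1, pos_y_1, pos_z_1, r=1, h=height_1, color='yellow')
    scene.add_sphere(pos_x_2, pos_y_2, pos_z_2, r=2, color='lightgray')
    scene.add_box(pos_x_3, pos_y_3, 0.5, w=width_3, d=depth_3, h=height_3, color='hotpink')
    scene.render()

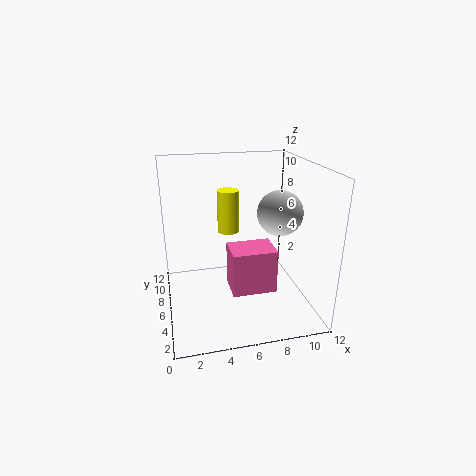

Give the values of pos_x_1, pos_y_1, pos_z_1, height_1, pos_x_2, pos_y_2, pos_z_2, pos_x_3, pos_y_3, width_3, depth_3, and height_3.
pos_x_1 = 6; pos_y_1 = 10; pos_z_1 = 5; height_1 = 4; pos_x_2 = 10; pos_y_2 = 7; pos_z_2 = 7.5; pos_x_3 = 5.5; pos_y_3 = 5.5; width_3 = 4; depth_3 = 3; height_3 = 4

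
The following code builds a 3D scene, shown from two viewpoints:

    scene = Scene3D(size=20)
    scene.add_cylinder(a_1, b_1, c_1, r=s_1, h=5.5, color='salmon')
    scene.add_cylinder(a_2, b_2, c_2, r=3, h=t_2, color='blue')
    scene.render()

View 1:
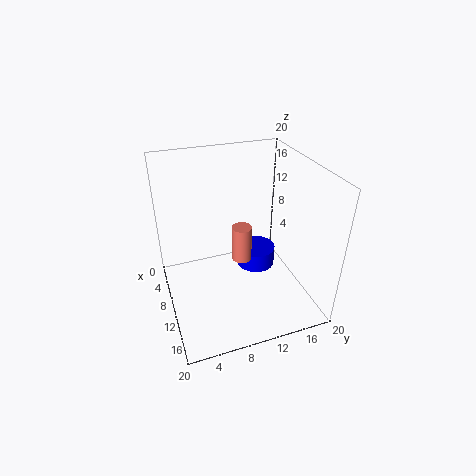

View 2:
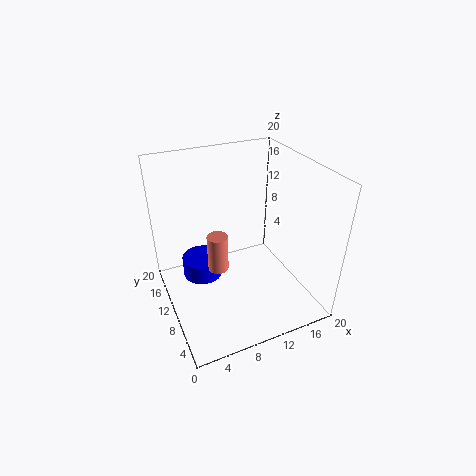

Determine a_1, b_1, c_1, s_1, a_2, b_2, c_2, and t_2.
a_1 = 7.5
b_1 = 11.5
c_1 = 4.5
s_1 = 1.5
a_2 = 6
b_2 = 14.5
c_2 = 2
t_2 = 3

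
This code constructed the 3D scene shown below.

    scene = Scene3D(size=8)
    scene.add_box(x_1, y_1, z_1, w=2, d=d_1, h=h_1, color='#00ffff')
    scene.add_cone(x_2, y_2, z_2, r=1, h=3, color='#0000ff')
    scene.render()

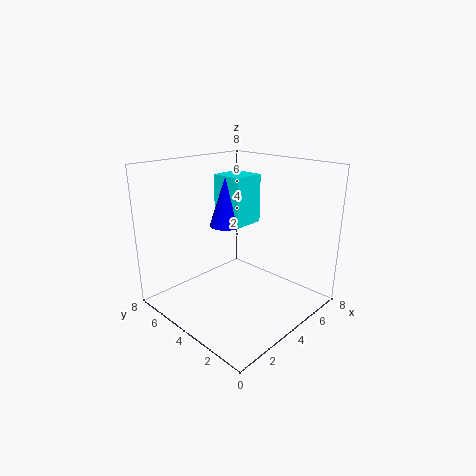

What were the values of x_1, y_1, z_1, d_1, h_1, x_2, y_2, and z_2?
x_1 = 5, y_1 = 5, z_1 = 4, d_1 = 2, h_1 = 3, x_2 = 5, y_2 = 6, z_2 = 4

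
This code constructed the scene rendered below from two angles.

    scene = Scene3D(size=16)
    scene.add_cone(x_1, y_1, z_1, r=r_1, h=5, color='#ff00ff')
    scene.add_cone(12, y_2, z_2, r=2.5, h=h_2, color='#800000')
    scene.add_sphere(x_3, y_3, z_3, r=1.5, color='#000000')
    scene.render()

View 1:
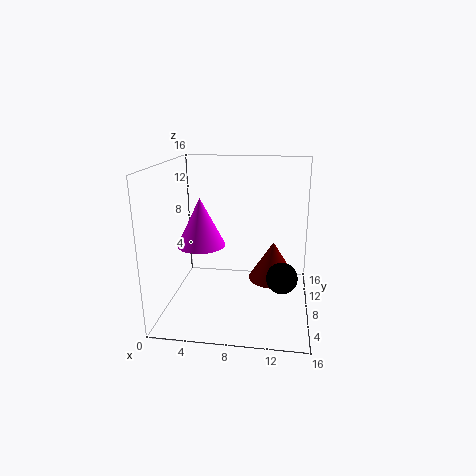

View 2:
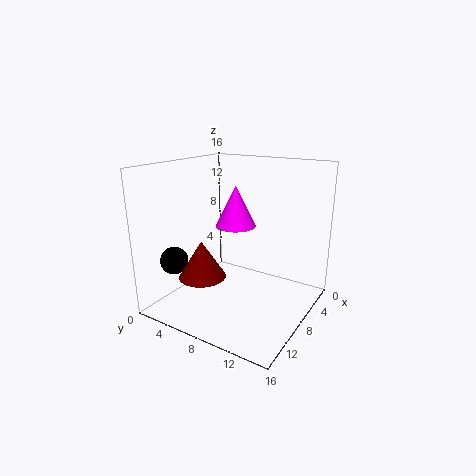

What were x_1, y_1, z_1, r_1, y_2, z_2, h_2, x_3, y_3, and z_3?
x_1 = 4.5
y_1 = 5.5
z_1 = 8
r_1 = 2.5
y_2 = 6
z_2 = 4.5
h_2 = 4
x_3 = 13
y_3 = 3
z_3 = 6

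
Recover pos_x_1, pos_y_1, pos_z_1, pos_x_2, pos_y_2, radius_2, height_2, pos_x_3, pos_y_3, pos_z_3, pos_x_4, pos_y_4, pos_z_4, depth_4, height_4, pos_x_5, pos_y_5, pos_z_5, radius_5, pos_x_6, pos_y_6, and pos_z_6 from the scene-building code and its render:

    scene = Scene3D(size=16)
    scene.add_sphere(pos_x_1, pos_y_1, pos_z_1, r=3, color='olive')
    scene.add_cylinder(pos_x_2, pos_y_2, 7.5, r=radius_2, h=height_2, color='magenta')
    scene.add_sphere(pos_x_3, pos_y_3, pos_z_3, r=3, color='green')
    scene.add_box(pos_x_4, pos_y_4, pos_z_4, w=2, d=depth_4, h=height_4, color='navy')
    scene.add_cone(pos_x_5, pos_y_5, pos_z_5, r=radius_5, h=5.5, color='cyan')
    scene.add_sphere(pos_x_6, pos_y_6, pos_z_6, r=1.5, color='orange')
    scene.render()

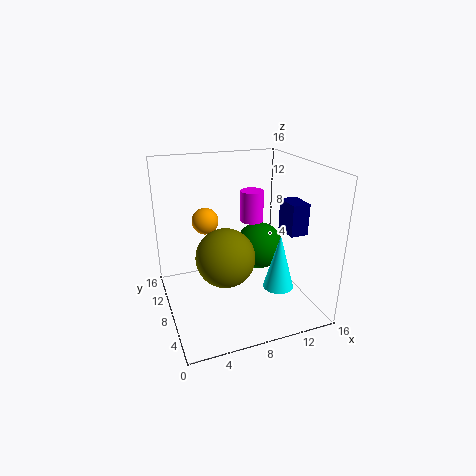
pos_x_1 = 5.5, pos_y_1 = 5, pos_z_1 = 7.5, pos_x_2 = 12, pos_y_2 = 13.5, radius_2 = 1.5, height_2 = 4, pos_x_3 = 12.5, pos_y_3 = 12, pos_z_3 = 4.5, pos_x_4 = 13, pos_y_4 = 5, pos_z_4 = 8.5, depth_4 = 3, height_4 = 3.5, pos_x_5 = 10, pos_y_5 = 2, pos_z_5 = 5, radius_5 = 1.5, pos_x_6 = 5, pos_y_6 = 10.5, pos_z_6 = 9.5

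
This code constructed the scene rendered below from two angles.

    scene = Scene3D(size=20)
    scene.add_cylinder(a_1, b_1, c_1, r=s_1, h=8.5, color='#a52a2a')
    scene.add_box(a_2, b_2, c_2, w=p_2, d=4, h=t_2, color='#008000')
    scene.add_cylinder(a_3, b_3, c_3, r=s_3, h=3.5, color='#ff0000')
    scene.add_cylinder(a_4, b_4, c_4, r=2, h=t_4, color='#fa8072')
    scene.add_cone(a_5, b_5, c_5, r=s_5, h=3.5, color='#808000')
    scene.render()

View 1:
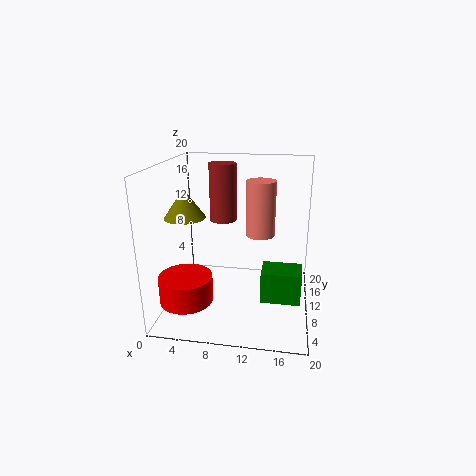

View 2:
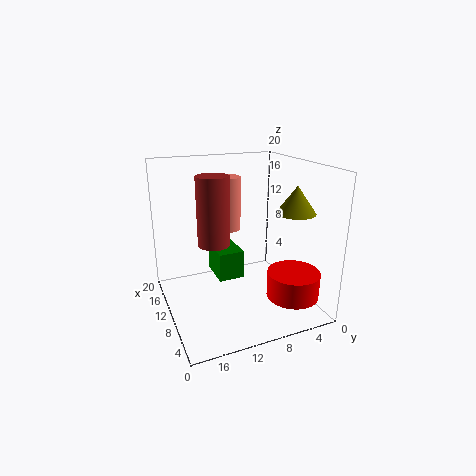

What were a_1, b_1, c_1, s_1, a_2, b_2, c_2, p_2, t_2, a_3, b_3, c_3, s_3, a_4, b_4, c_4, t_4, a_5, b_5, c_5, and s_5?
a_1 = 7; b_1 = 14.5; c_1 = 11; s_1 = 2; a_2 = 13.5; b_2 = 7.5; c_2 = 1.5; p_2 = 5.5; t_2 = 4.5; a_3 = 4; b_3 = 4.5; c_3 = 3; s_3 = 3.5; a_4 = 13; b_4 = 10.5; c_4 = 10.5; t_4 = 7.5; a_5 = 4.5; b_5 = 4.5; c_5 = 14.5; s_5 = 2.5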